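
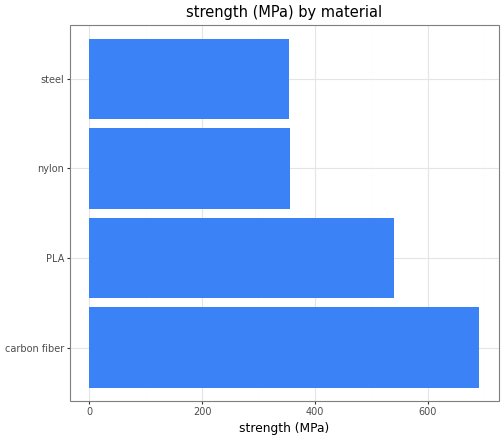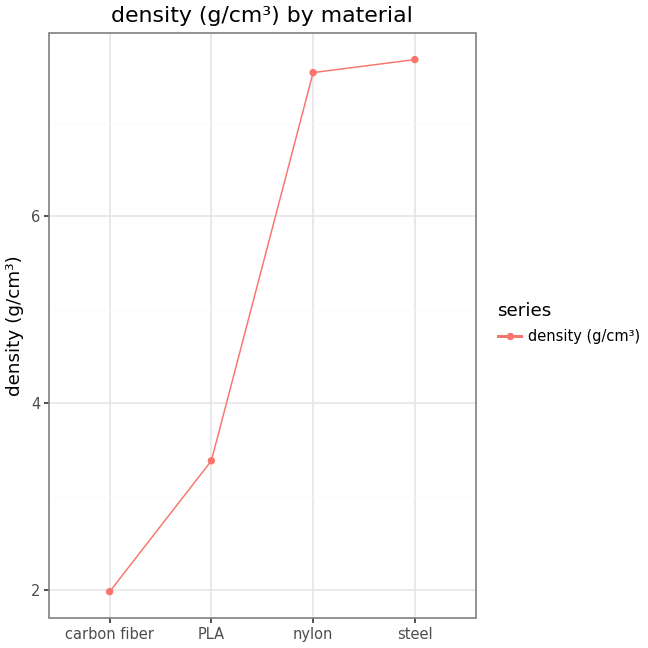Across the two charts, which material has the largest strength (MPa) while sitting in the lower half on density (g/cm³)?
carbon fiber

Chart 2 median density (g/cm³) ≈ 5; below-median materials: carbon fiber, PLA. Among those, carbon fiber has the highest strength (MPa) (≈ 700).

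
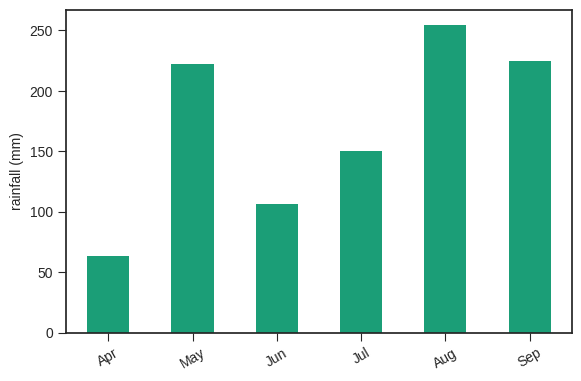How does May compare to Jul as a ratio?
May ≈ 225, Jul ≈ 150; 225/150 ≈ 1.5.

≈ 1.5×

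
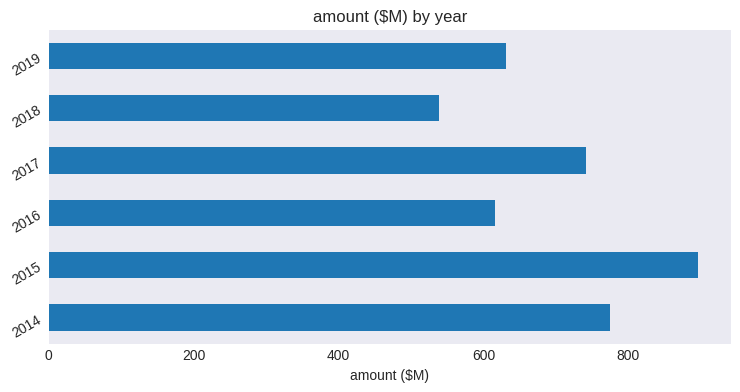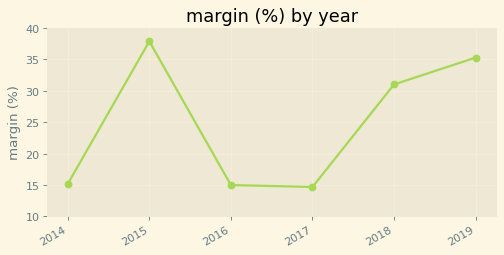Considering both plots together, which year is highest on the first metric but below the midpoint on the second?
Chart 2 median margin (%) ≈ 25; below-median years: 2014, 2016, 2017. Among those, 2014 has the highest amount ($M) (≈ 800).

2014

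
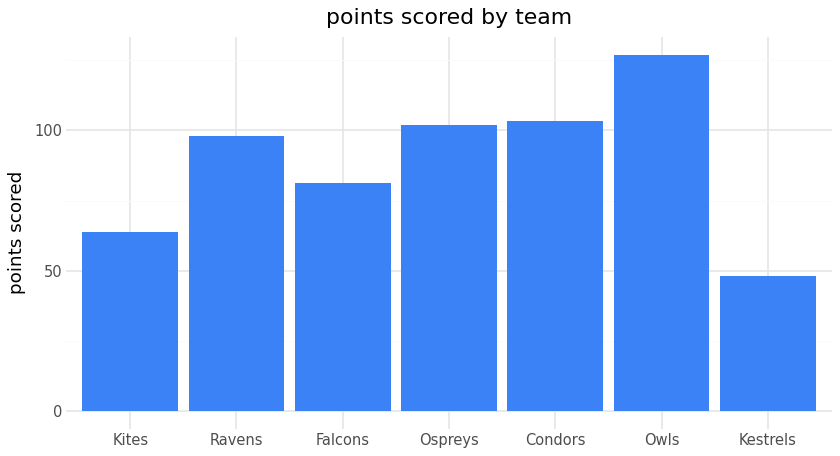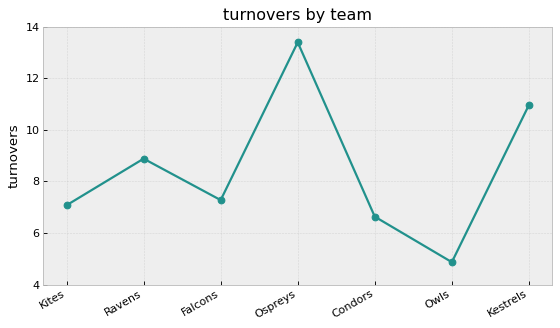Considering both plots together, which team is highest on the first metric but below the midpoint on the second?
Owls

Chart 2 median turnovers ≈ 8; below-median teams: Kites, Condors, Owls. Among those, Owls has the highest points scored (≈ 120).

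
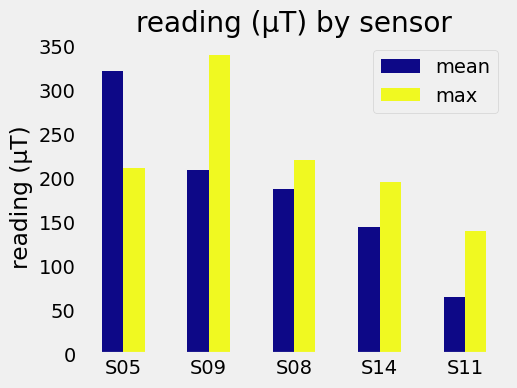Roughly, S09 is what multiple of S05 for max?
≈ 1.75×

S09 ≈ 350, S05 ≈ 200; 350/200 ≈ 1.75.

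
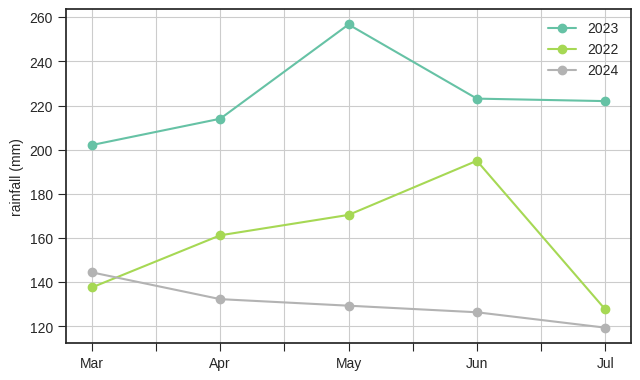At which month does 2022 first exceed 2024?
Apr

Mar: 2022 ≈ 140 vs 2024 ≈ 140 (not yet); Apr: 2022 ≈ 160 vs 2024 ≈ 140 (first crossover).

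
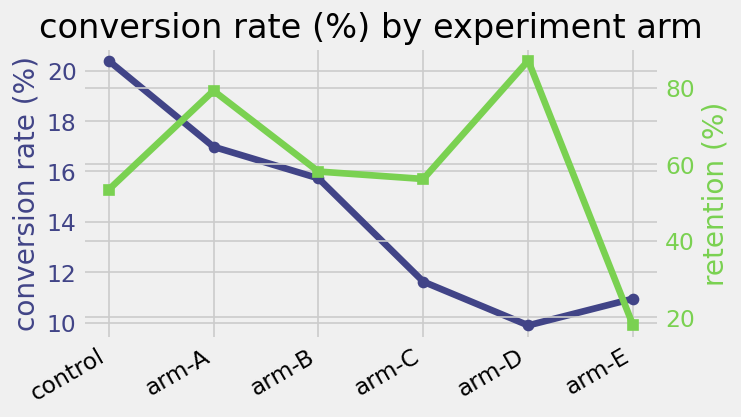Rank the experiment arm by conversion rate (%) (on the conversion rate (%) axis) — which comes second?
Top 3 (on the conversion rate (%) axis): control ≈ 20, arm-A ≈ 17, arm-B ≈ 16.

arm-A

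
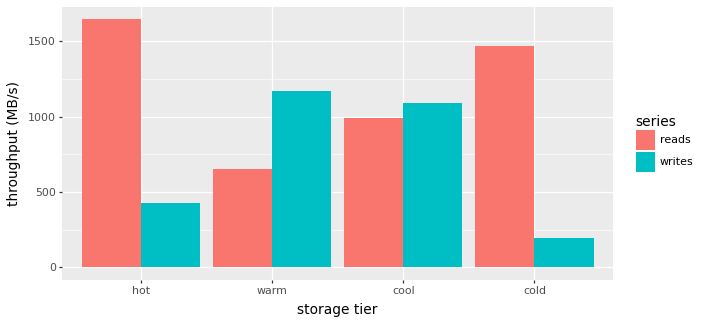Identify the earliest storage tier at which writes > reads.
warm

hot: writes ≈ 400 vs reads ≈ 1600 (not yet); warm: writes ≈ 1200 vs reads ≈ 600 (first crossover).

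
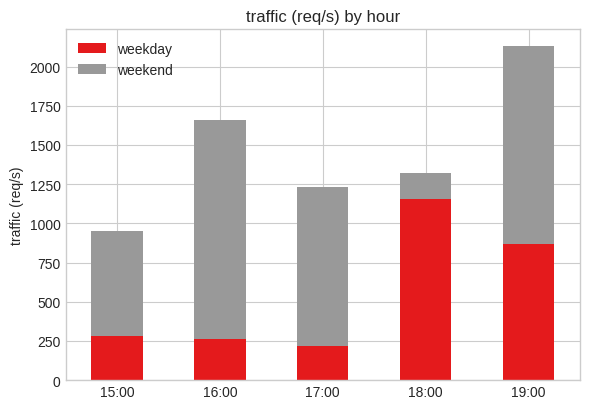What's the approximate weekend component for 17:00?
weekend top ≈ 1200, bottom ≈ 200; segment ≈ 1000.

≈ 1000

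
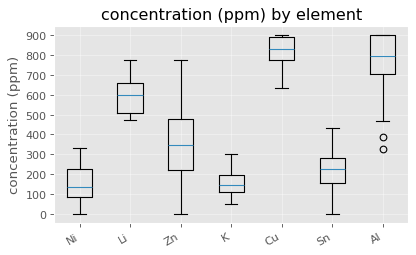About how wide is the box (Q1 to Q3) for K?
≈ 100

Q3 ≈ 200, Q1 ≈ 100; IQR ≈ 100.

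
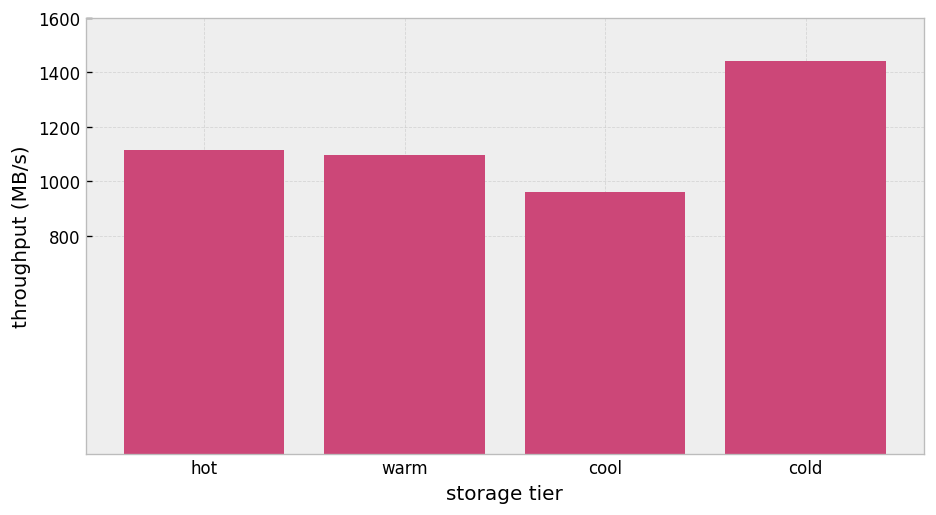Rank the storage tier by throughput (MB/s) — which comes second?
hot

Top 3: cold ≈ 1400, hot ≈ 1200, warm ≈ 1000.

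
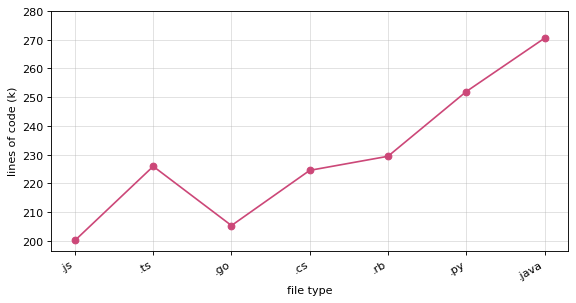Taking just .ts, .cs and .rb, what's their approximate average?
≈ 227

(230 + 220 + 230) / 3 ≈ 227.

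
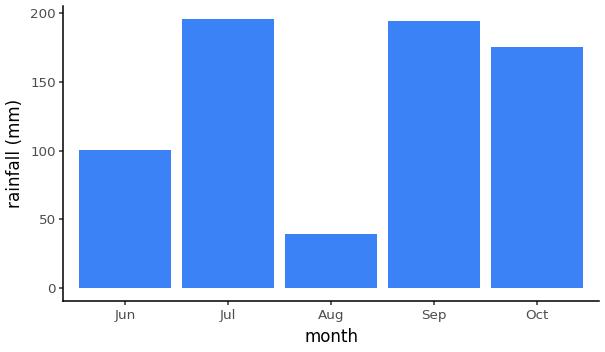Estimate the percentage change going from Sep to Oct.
≈ -10%

Sep ≈ 200, Oct ≈ 180; (180 − 200) / 200 ≈ -10%.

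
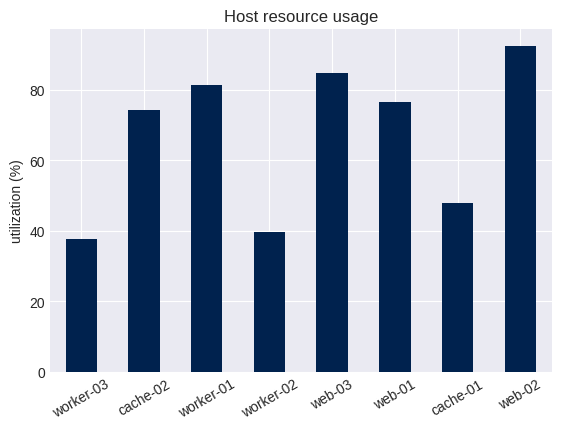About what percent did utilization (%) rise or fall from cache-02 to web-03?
≈ +14.3%

cache-02 ≈ 70, web-03 ≈ 80; (80 − 70) / 70 ≈ +14.3%.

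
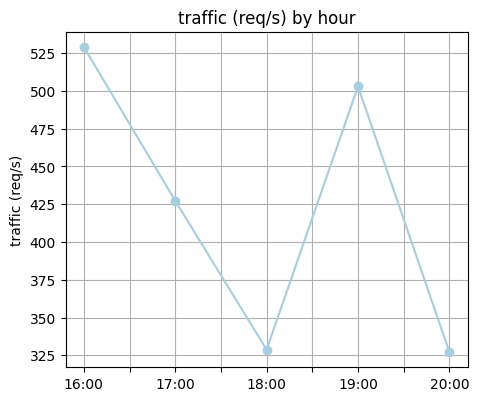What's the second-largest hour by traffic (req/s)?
Top 3: 16:00 ≈ 520, 19:00 ≈ 500, 17:00 ≈ 420.

19:00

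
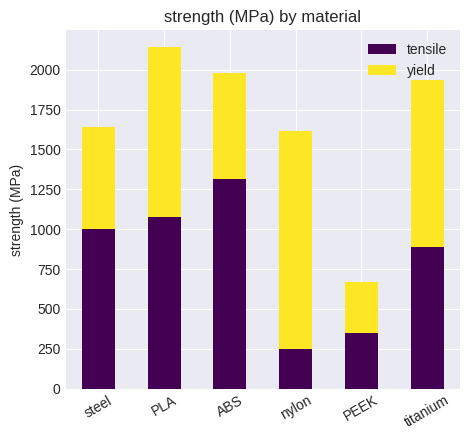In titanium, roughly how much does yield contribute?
≈ 1200

yield top ≈ 2000, bottom ≈ 800; segment ≈ 1200.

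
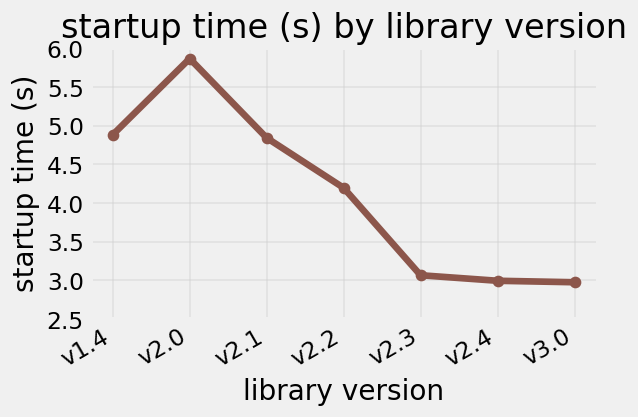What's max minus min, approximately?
≈ 3.0

Max v2.0 ≈ 6.0, min v3.0 ≈ 3.0; range ≈ 3.0.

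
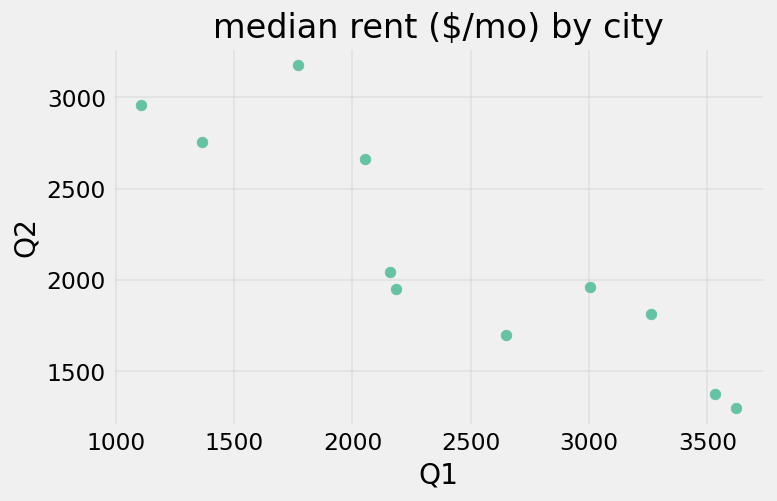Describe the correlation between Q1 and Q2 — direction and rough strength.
Points are negatively correlated; strong (|r| ≈ 0.9).

negative, strong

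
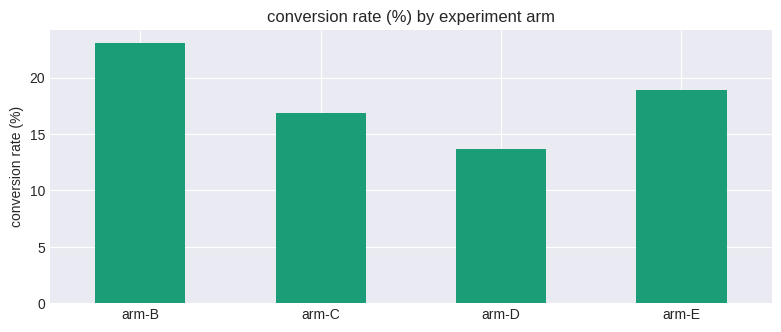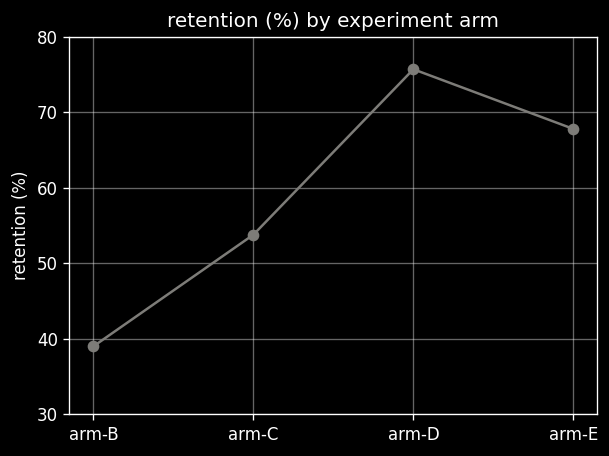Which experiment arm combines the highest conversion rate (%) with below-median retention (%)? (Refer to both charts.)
Chart 2 median retention (%) ≈ 60; below-median experiment arms: arm-B, arm-C. Among those, arm-B has the highest conversion rate (%) (≈ 25).

arm-B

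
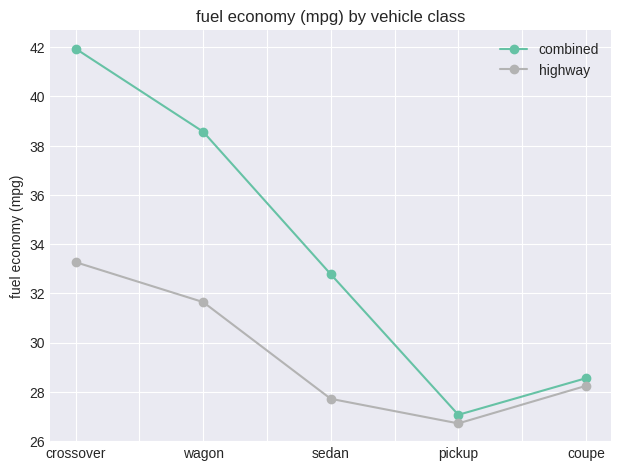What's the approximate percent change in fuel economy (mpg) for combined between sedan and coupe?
≈ -12.5%

sedan ≈ 32, coupe ≈ 28; (28 − 32) / 32 ≈ -12.5%.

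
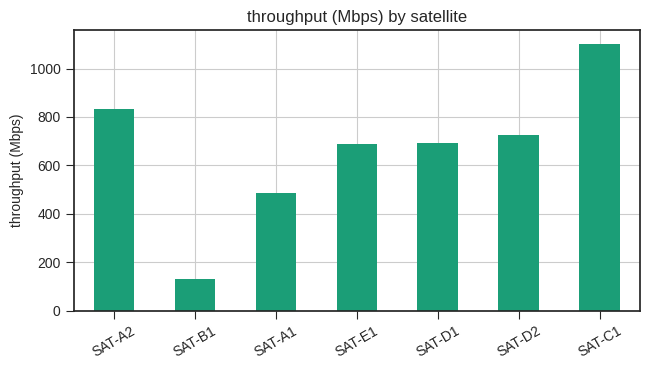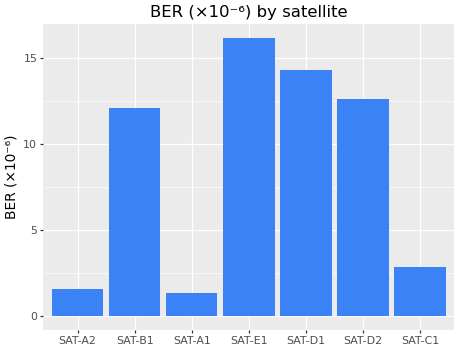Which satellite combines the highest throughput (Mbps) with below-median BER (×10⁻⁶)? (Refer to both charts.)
SAT-C1

Chart 2 median BER (×10⁻⁶) ≈ 12; below-median satellites: SAT-A2, SAT-A1, SAT-C1. Among those, SAT-C1 has the highest throughput (Mbps) (≈ 1200).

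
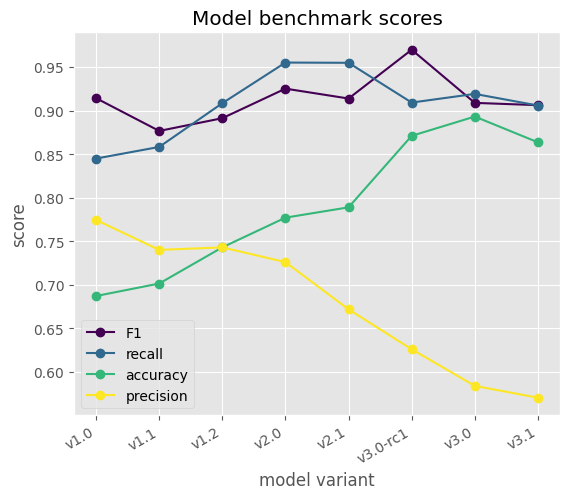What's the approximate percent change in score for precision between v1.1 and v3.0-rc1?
≈ -13.3%

v1.1 ≈ 0.75, v3.0-rc1 ≈ 0.65; (0.65 − 0.75) / 0.75 ≈ -13.3%.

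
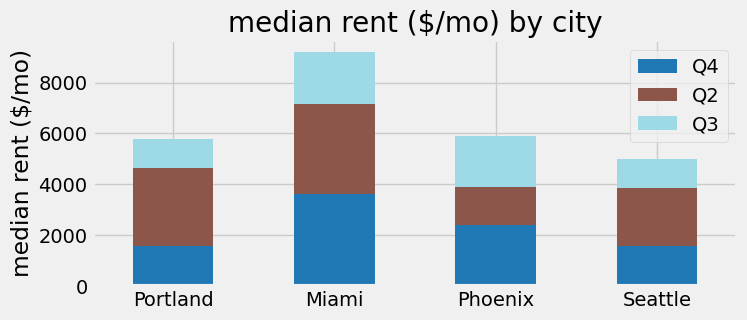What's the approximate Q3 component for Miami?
Q3 top ≈ 9000, bottom ≈ 7000; segment ≈ 2000.

≈ 2000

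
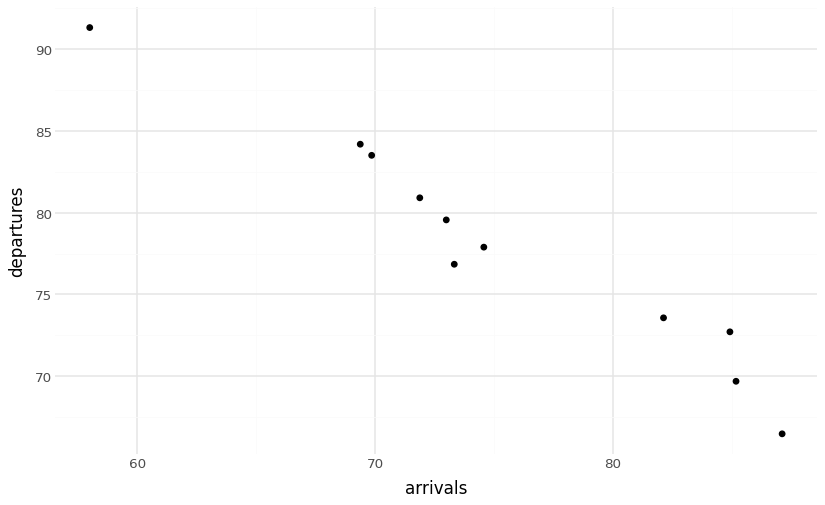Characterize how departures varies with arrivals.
Points are negatively correlated; strong (|r| ≈ 1.0).

negative, strong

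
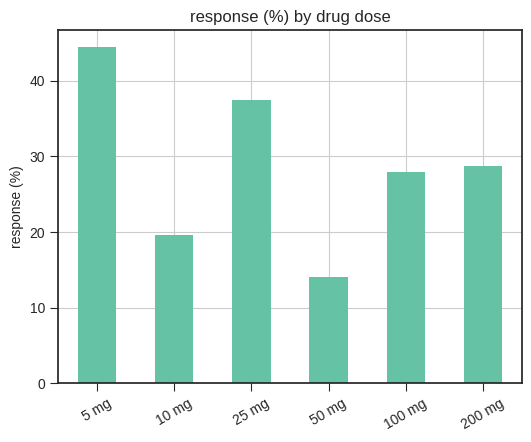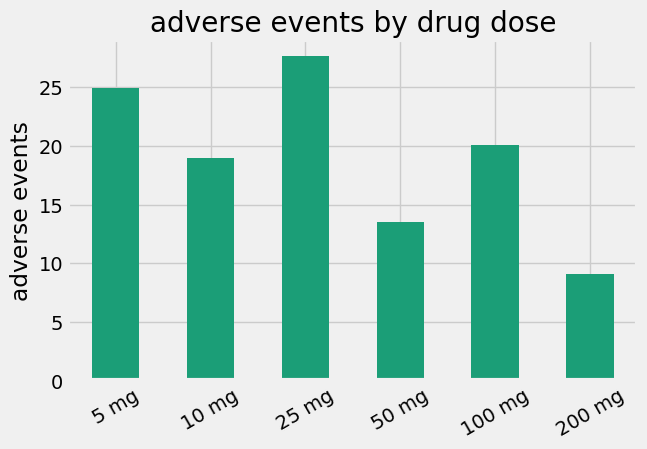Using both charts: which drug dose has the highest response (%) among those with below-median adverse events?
200 mg

Chart 2 median adverse events ≈ 20; below-median drug doses: 10 mg, 50 mg, 200 mg. Among those, 200 mg has the highest response (%) (≈ 30).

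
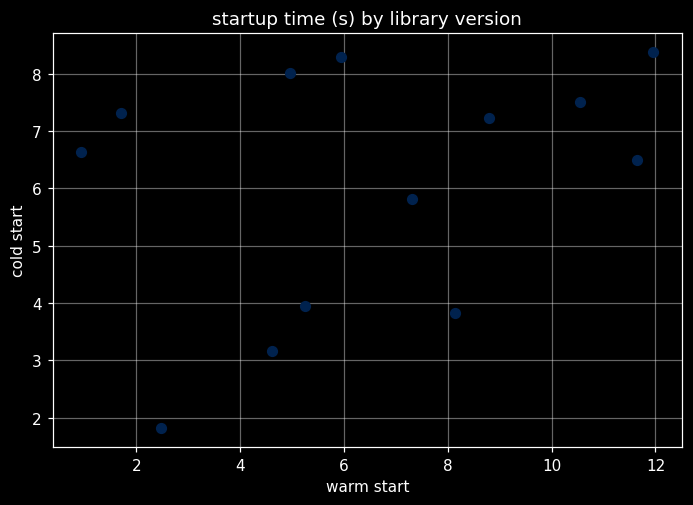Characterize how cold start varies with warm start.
Points are positively correlated; weak (|r| ≈ 0.3).

positive, weak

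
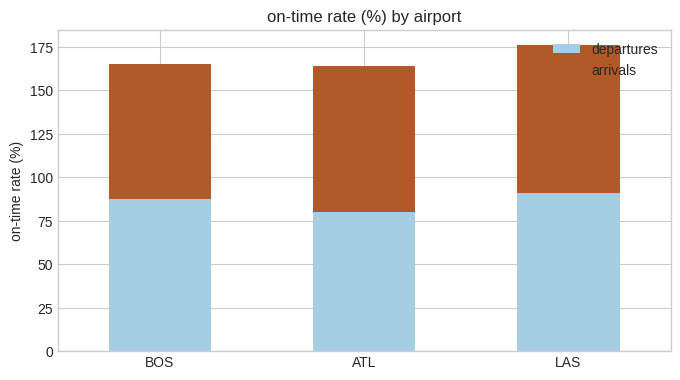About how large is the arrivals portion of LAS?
≈ 80

arrivals top ≈ 180, bottom ≈ 100; segment ≈ 80.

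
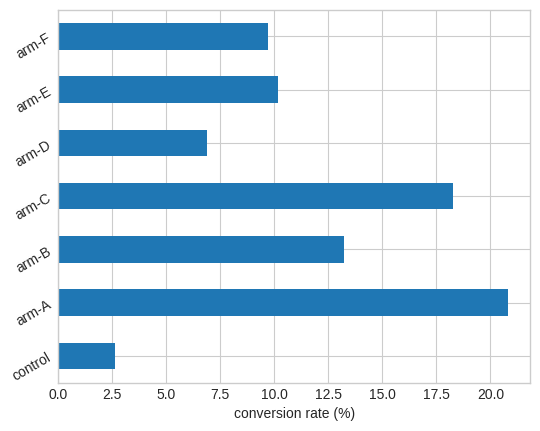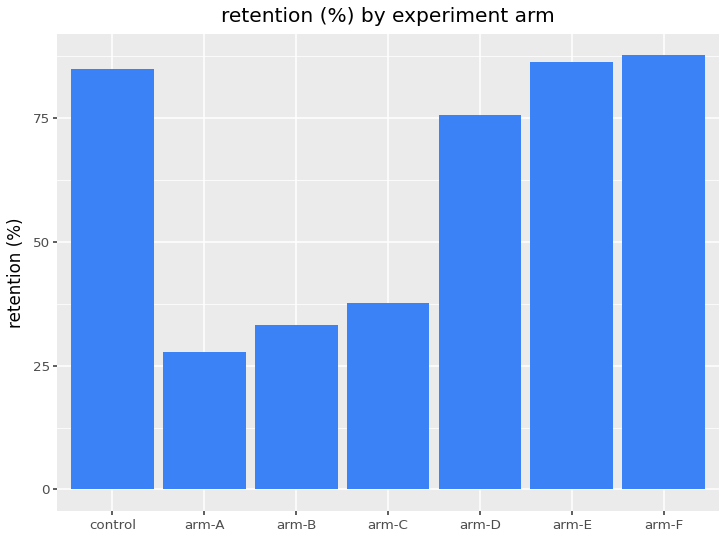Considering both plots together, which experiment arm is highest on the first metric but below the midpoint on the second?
Chart 2 median retention (%) ≈ 80; below-median experiment arms: arm-A, arm-B, arm-C. Among those, arm-A has the highest conversion rate (%) (≈ 20).

arm-A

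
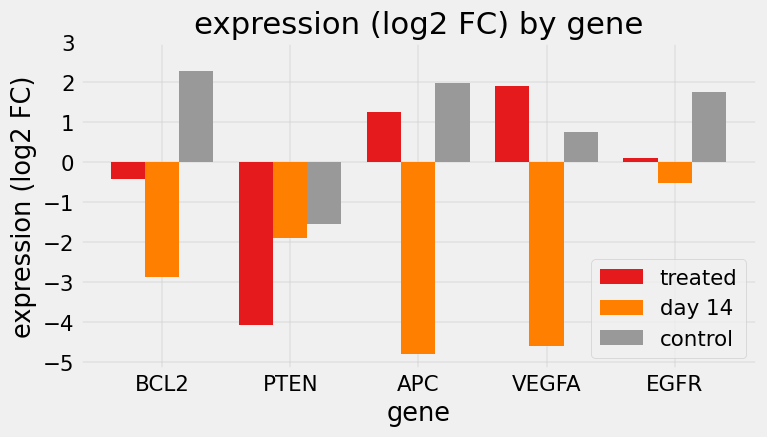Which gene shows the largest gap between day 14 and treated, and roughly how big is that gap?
VEGFA, ≈ 7 log2 FC

VEGFA: day 14 ≈ -5, treated ≈ 2 → gap ≈ 7. Next-largest (APC) is only ≈ 6.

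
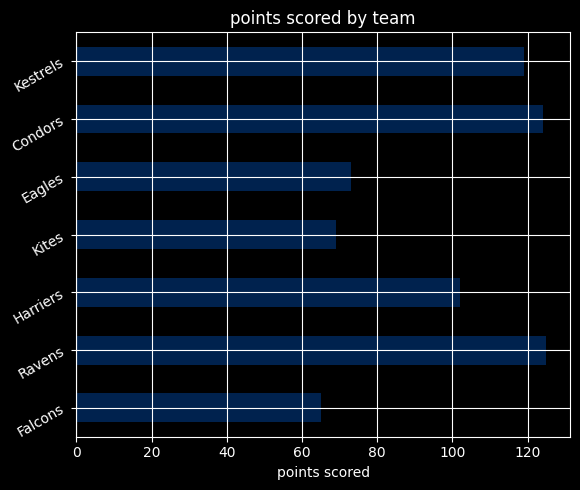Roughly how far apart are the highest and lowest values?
≈ 60

Max Ravens ≈ 120, min Falcons ≈ 60; range ≈ 60.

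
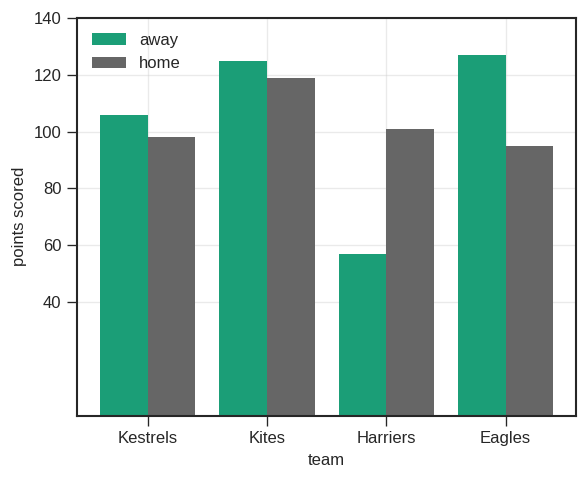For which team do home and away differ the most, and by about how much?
Harriers: home ≈ 100, away ≈ 60 → gap ≈ 40. Next-largest (Eagles) is only ≈ 20.

Harriers, ≈ 40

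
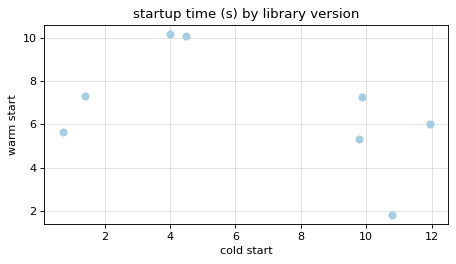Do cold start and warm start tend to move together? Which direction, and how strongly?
negative, moderate

Points are negatively correlated; moderate (|r| ≈ 0.5).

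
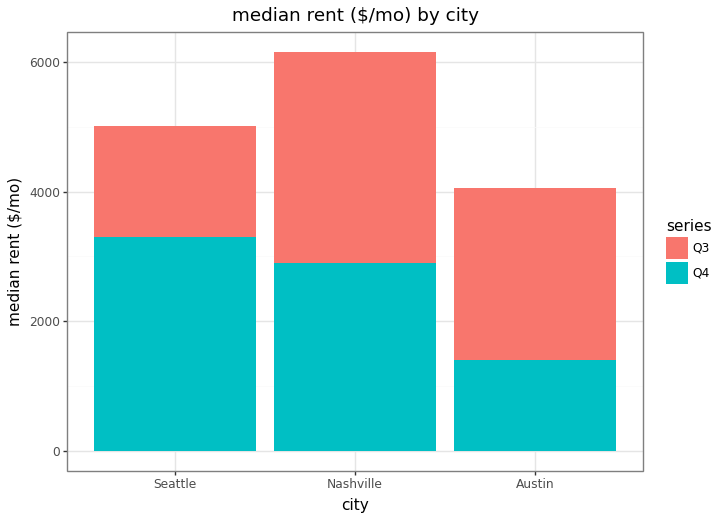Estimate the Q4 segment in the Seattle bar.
Q4 top ≈ 3000, bottom ≈ 0; segment ≈ 3000.

≈ 3000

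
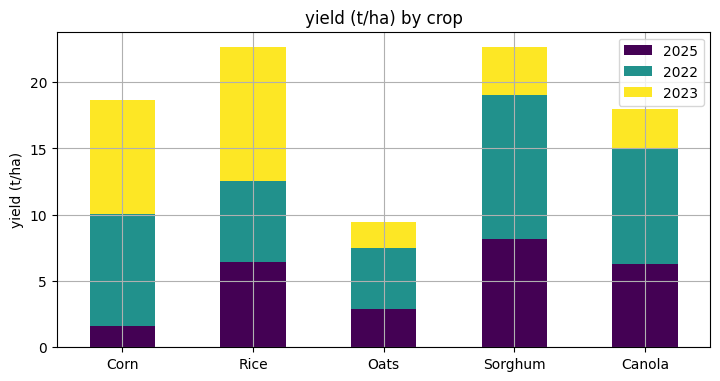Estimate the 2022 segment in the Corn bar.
2022 top ≈ 10, bottom ≈ 2; segment ≈ 8.

≈ 8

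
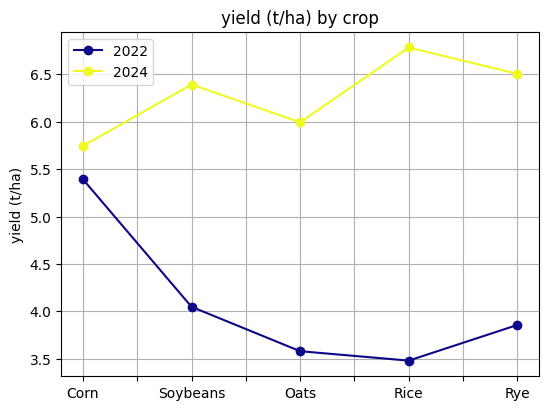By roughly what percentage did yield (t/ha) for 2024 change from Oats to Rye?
Oats ≈ 6.0, Rye ≈ 6.5; (6.5 − 6.0) / 6.0 ≈ +8.3%.

≈ +8.3%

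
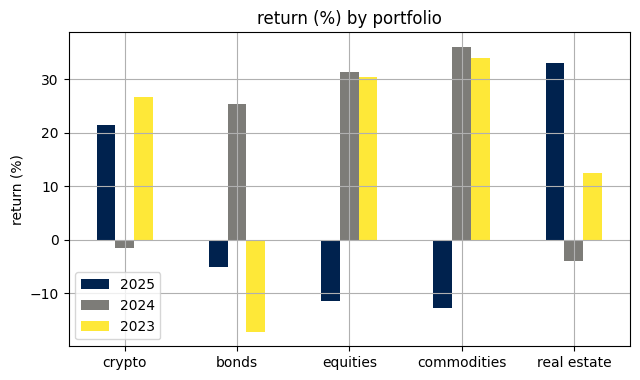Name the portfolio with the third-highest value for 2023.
crypto

Top 4 for 2023: commodities ≈ 35, equities ≈ 30, crypto ≈ 25, real estate ≈ 10.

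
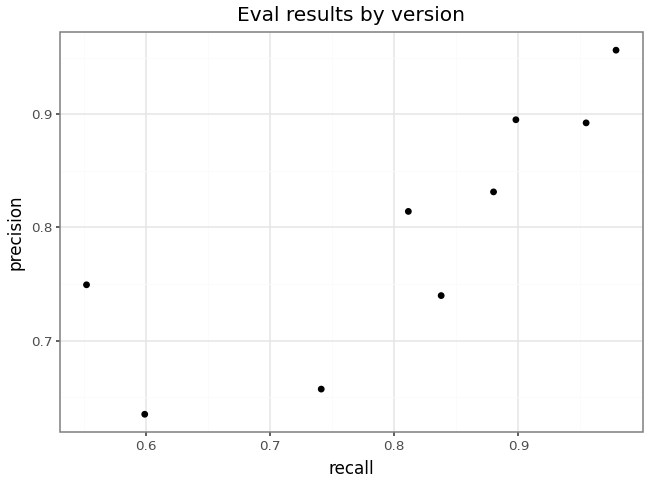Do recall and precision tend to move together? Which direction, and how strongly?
positive, strong

Points are positively correlated; strong (|r| ≈ 0.8).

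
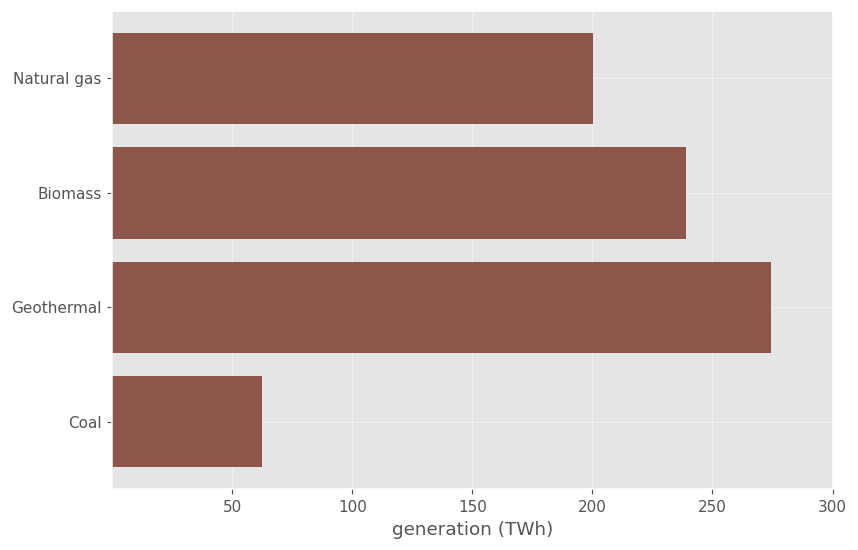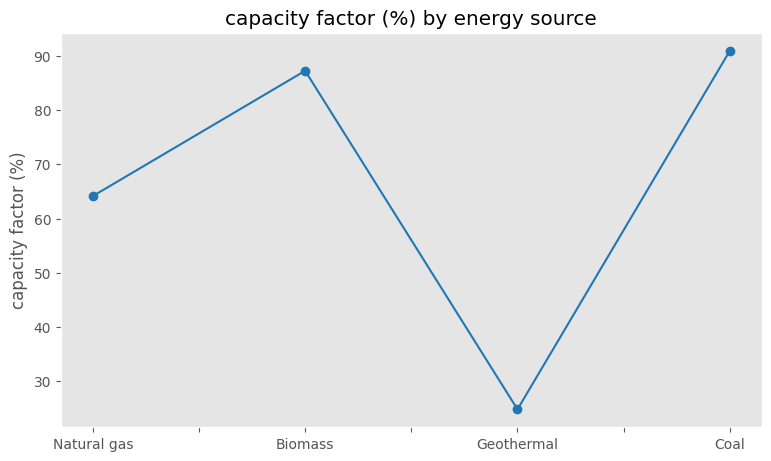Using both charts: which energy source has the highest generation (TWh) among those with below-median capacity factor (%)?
Chart 2 median capacity factor (%) ≈ 80; below-median energy sources: Natural gas, Geothermal. Among those, Geothermal has the highest generation (TWh) (≈ 250).

Geothermal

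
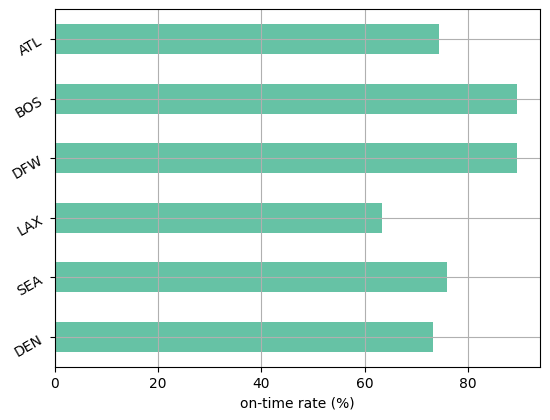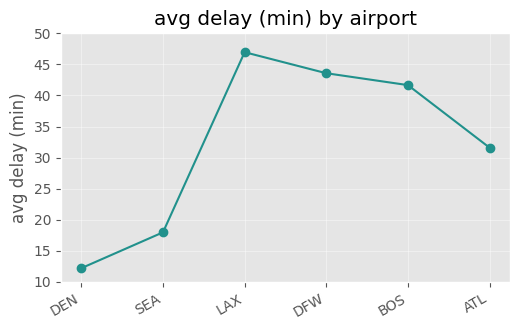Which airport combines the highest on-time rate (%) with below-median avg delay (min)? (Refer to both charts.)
Chart 2 median avg delay (min) ≈ 35; below-median airports: DEN, SEA, ATL. Among those, SEA has the highest on-time rate (%) (≈ 80).

SEA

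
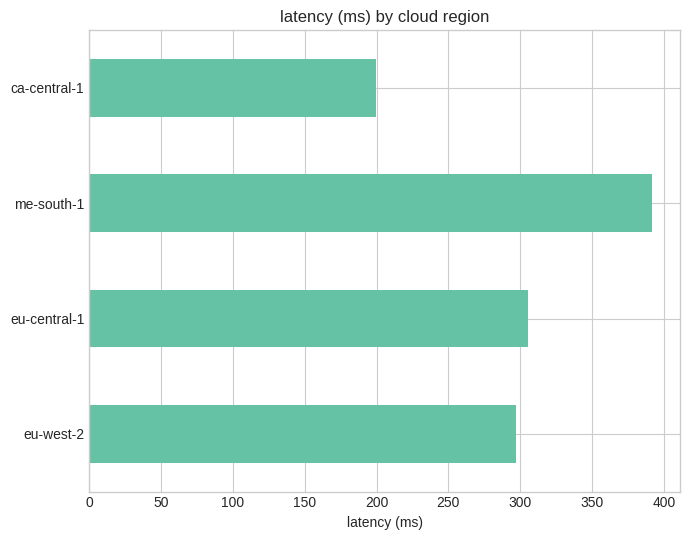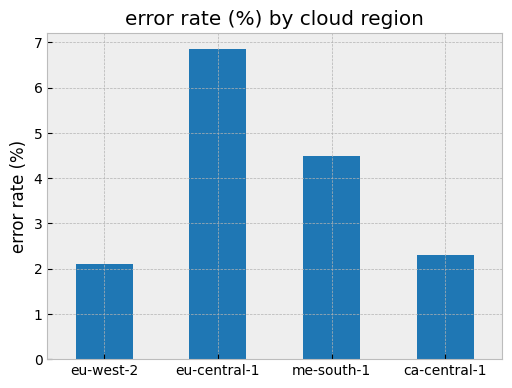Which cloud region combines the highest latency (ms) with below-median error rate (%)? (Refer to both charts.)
Chart 2 median error rate (%) ≈ 3; below-median cloud regions: eu-west-2, ca-central-1. Among those, eu-west-2 has the highest latency (ms) (≈ 300).

eu-west-2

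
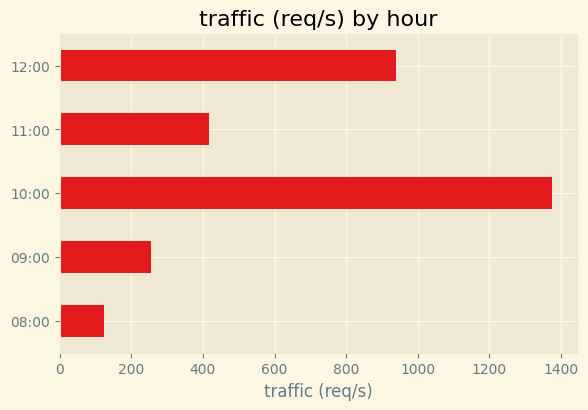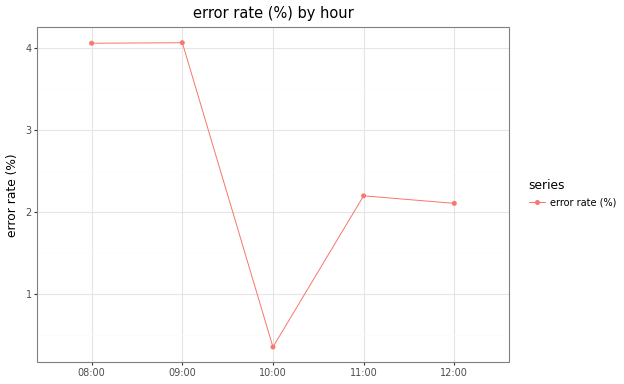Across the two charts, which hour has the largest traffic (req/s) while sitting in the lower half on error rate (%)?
10:00

Chart 2 median error rate (%) ≈ 2; below-median hours: 10:00, 12:00. Among those, 10:00 has the highest traffic (req/s) (≈ 1400).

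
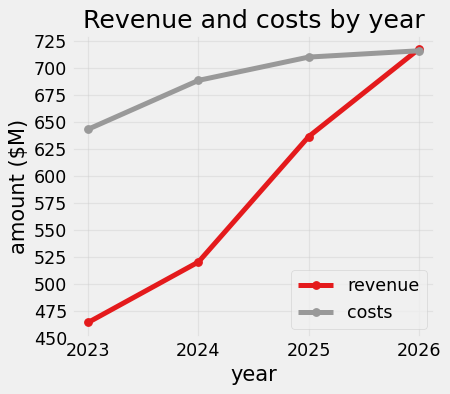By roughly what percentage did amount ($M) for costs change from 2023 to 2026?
2023 ≈ 650, 2026 ≈ 725; (725 − 650) / 650 ≈ +11.5%.

≈ +11.5%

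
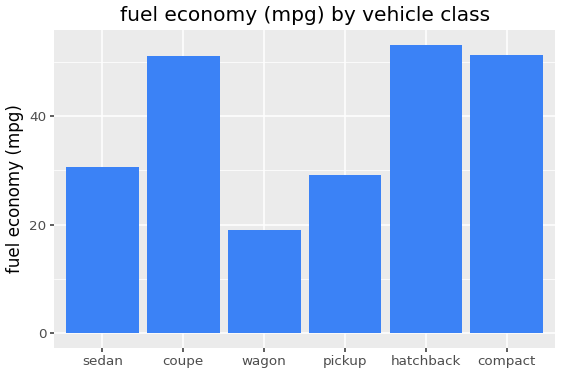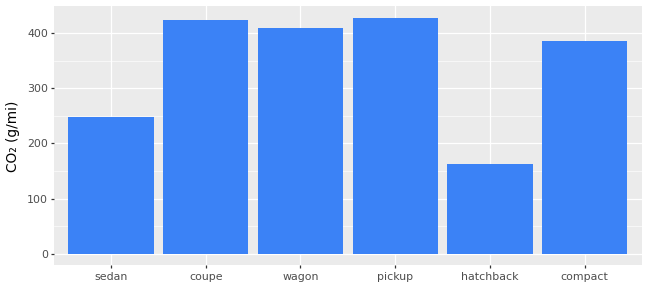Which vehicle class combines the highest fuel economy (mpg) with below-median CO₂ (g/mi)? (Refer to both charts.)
hatchback

Chart 2 median CO₂ (g/mi) ≈ 400; below-median vehicle classes: sedan, hatchback, compact. Among those, hatchback has the highest fuel economy (mpg) (≈ 55).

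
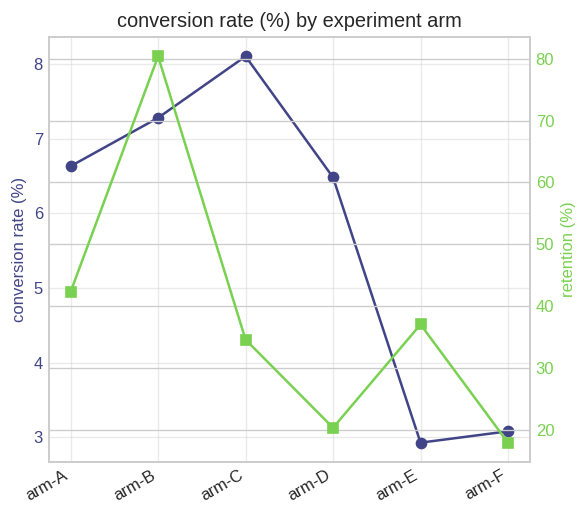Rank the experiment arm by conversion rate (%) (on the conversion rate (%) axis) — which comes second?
Top 3 (on the conversion rate (%) axis): arm-C ≈ 8.0, arm-B ≈ 7.5, arm-A ≈ 6.5.

arm-B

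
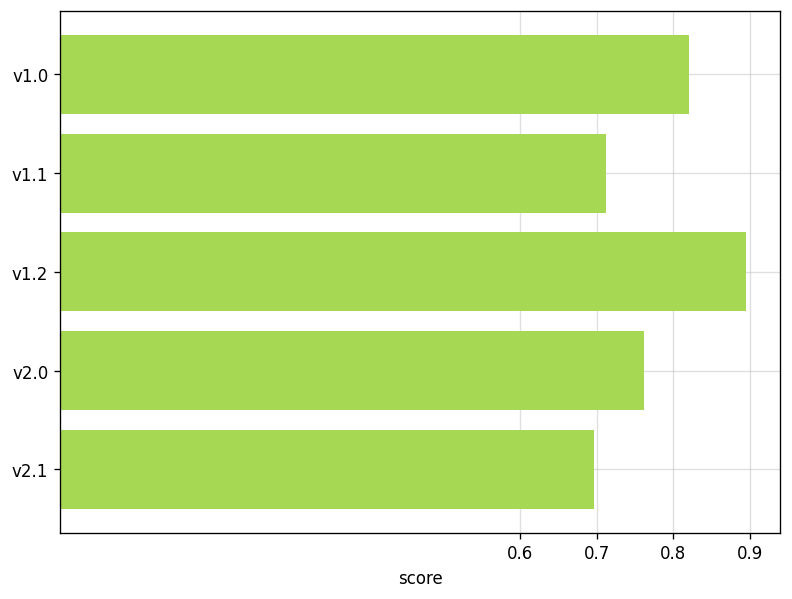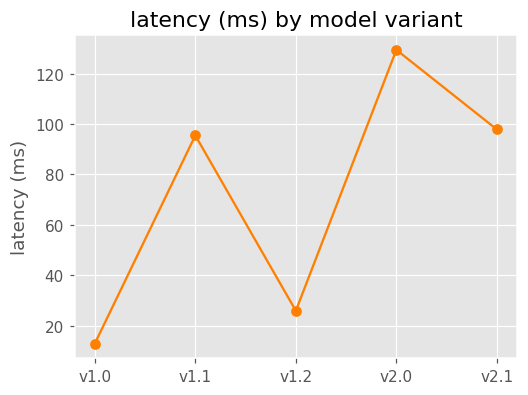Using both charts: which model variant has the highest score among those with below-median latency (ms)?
v1.2

Chart 2 median latency (ms) ≈ 100; below-median model variants: v1.0, v1.2. Among those, v1.2 has the highest score (≈ 0.9).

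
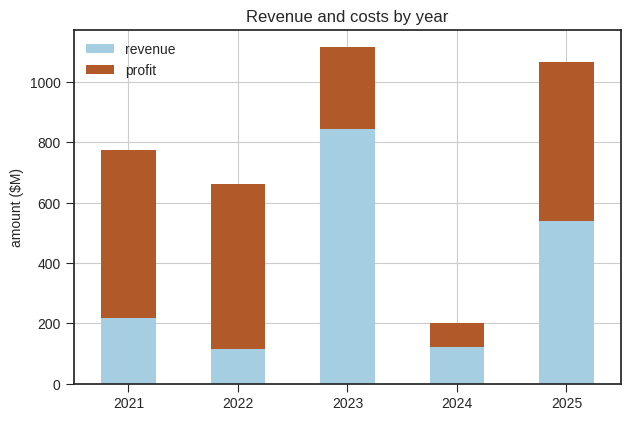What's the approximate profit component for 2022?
profit top ≈ 700, bottom ≈ 100; segment ≈ 600.

≈ 600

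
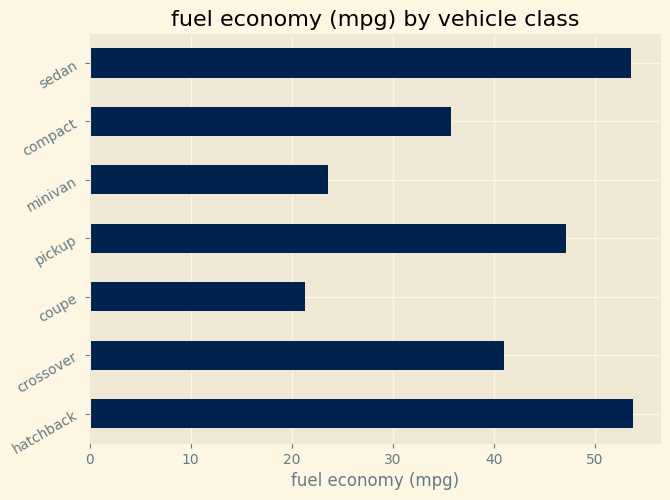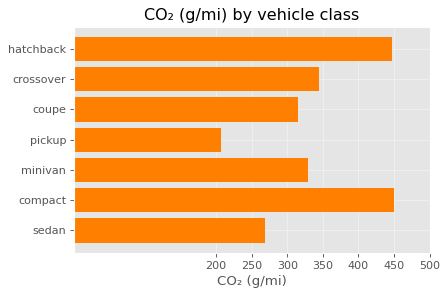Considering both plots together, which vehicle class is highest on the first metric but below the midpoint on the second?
Chart 2 median CO₂ (g/mi) ≈ 350; below-median vehicle classes: coupe, pickup, sedan. Among those, sedan has the highest fuel economy (mpg) (≈ 55).

sedan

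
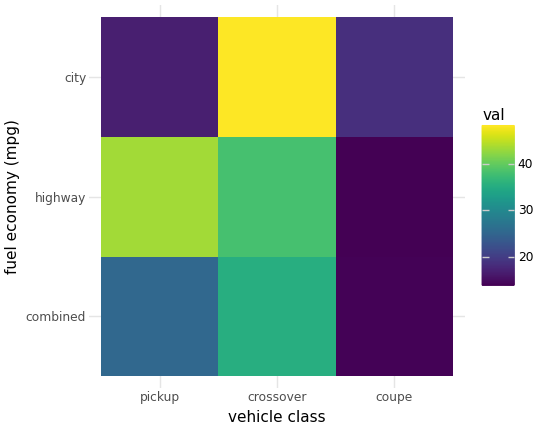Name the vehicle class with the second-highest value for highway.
Top 3 for highway: pickup ≈ 45, crossover ≈ 40, coupe ≈ 15.

crossover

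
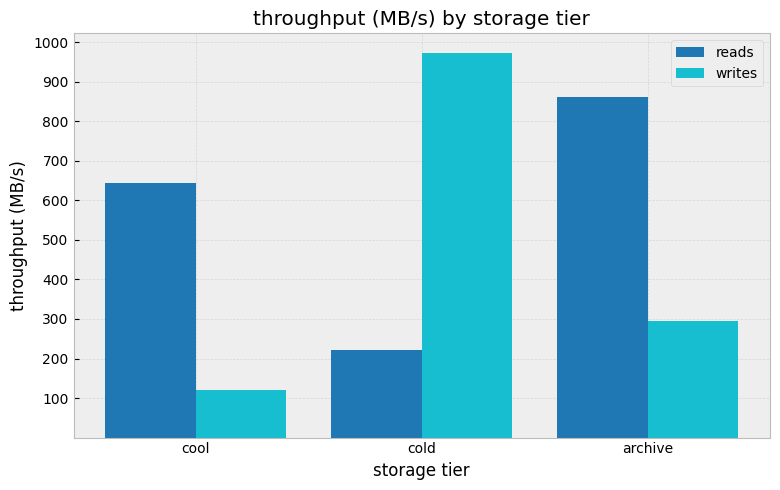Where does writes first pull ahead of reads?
cold

cool: writes ≈ 100 vs reads ≈ 600 (not yet); cold: writes ≈ 1000 vs reads ≈ 200 (first crossover).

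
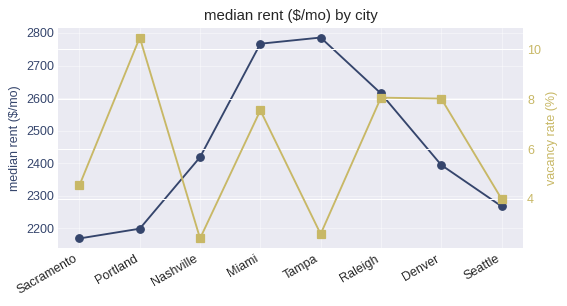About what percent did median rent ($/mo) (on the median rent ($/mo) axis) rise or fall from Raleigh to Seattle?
≈ -11.5%

Raleigh ≈ 2600, Seattle ≈ 2300; (2300 − 2600) / 2600 ≈ -11.5%.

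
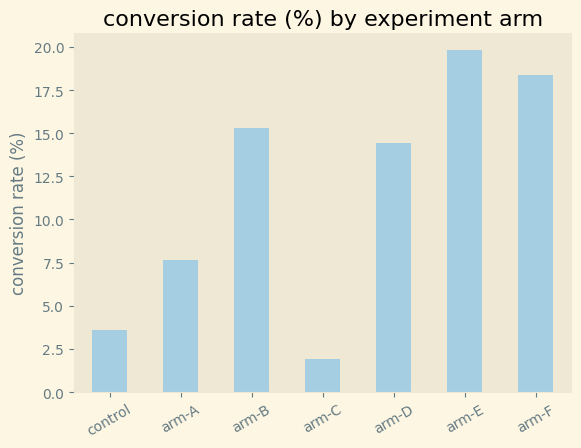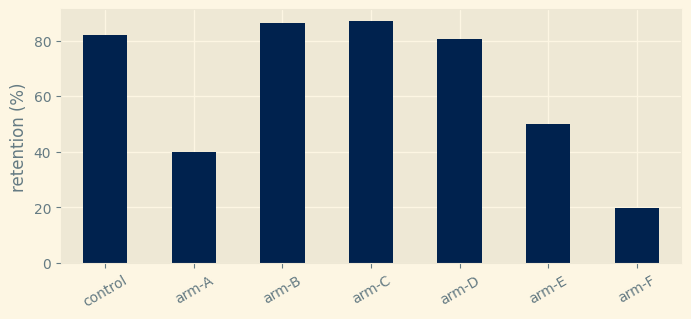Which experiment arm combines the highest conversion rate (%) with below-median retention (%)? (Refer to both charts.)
arm-E

Chart 2 median retention (%) ≈ 80; below-median experiment arms: arm-A, arm-E, arm-F. Among those, arm-E has the highest conversion rate (%) (≈ 20).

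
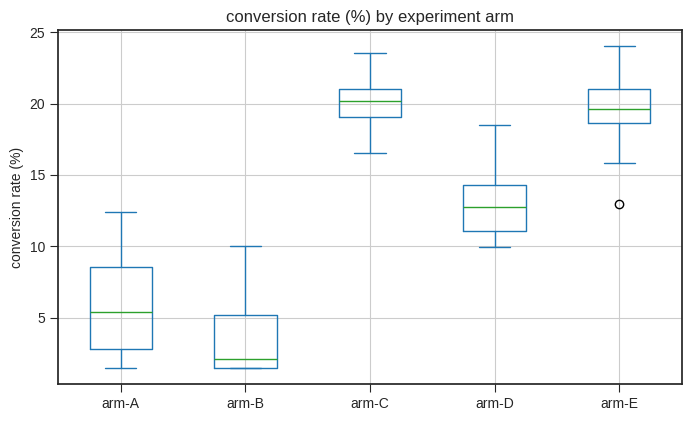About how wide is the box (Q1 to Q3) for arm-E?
≈ 2

Q3 ≈ 20, Q1 ≈ 18; IQR ≈ 2.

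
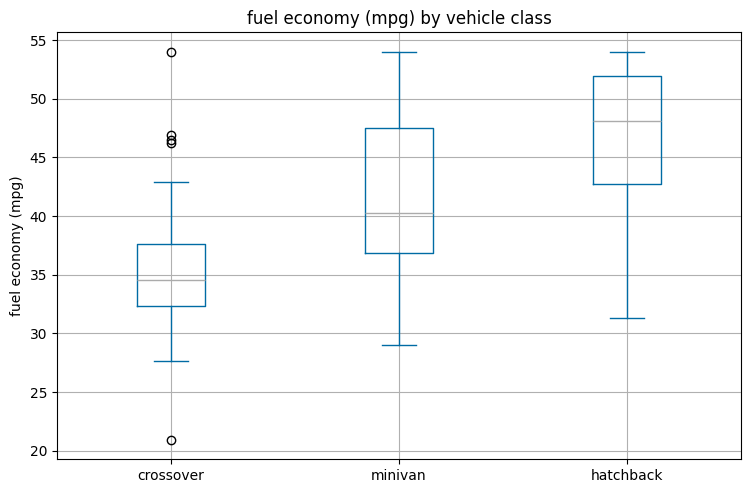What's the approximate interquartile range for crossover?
Q3 ≈ 38, Q1 ≈ 32; IQR ≈ 6.

≈ 6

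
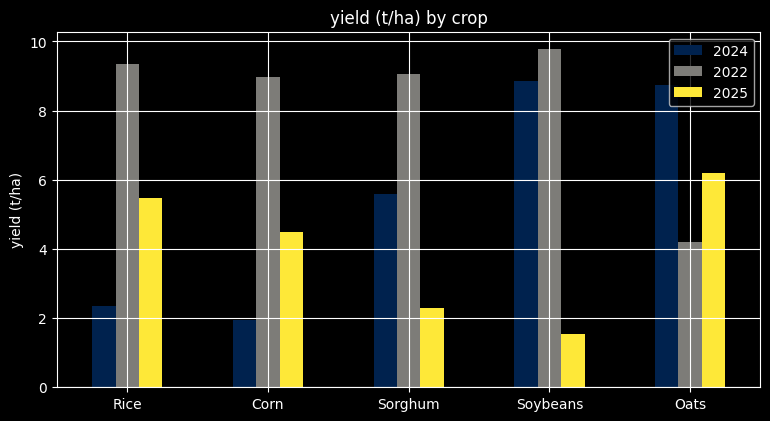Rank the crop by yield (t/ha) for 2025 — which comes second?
Rice

Top 3 for 2025: Oats ≈ 6, Rice ≈ 5, Corn ≈ 4.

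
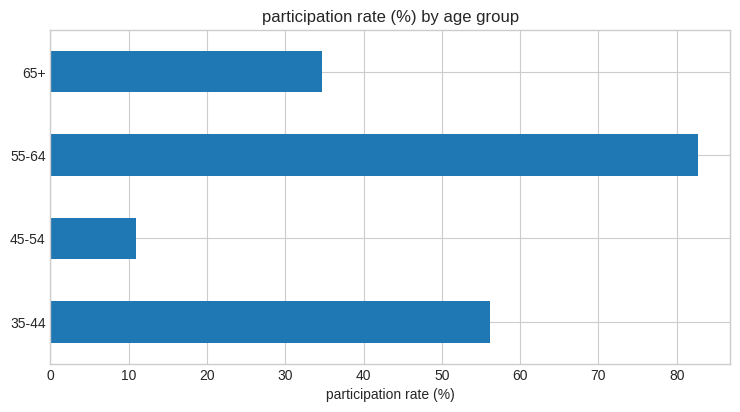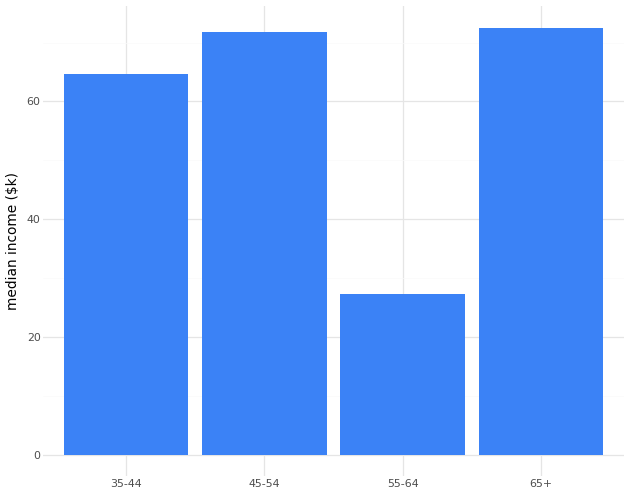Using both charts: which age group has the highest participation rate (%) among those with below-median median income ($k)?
Chart 2 median median income ($k) ≈ 70; below-median age groups: 35-44, 55-64. Among those, 55-64 has the highest participation rate (%) (≈ 80).

55-64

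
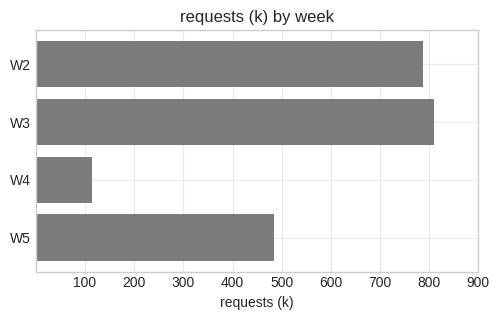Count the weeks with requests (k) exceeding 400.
Above 400: W2, W3, W5.

3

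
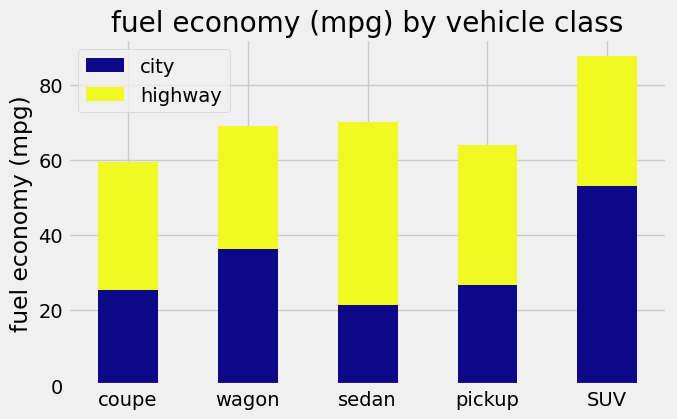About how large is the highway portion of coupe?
≈ 30

highway top ≈ 60, bottom ≈ 30; segment ≈ 30.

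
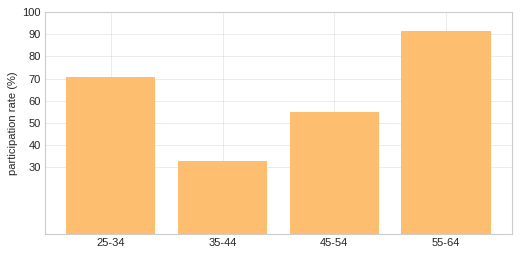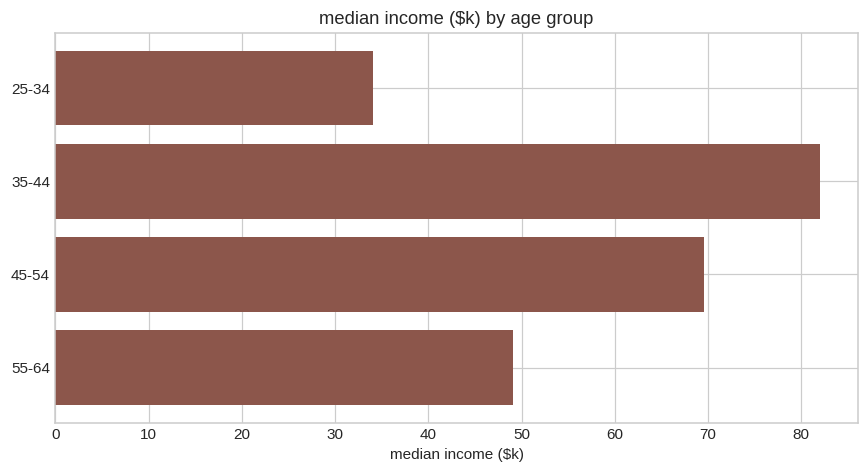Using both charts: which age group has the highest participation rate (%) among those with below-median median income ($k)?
Chart 2 median median income ($k) ≈ 60; below-median age groups: 25-34, 55-64. Among those, 55-64 has the highest participation rate (%) (≈ 90).

55-64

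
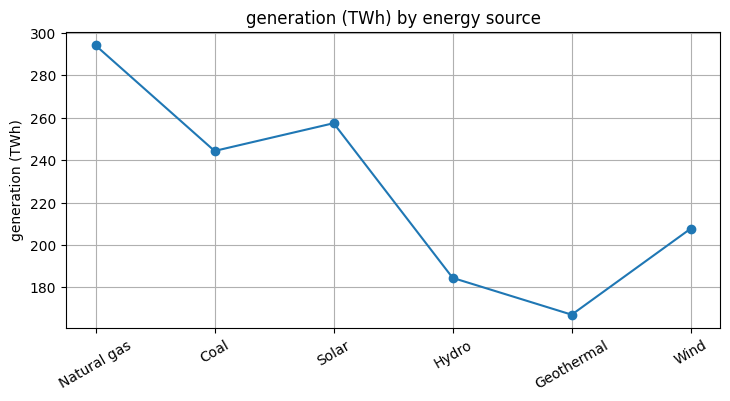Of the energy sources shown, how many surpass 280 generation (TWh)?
Above 280: Natural gas.

1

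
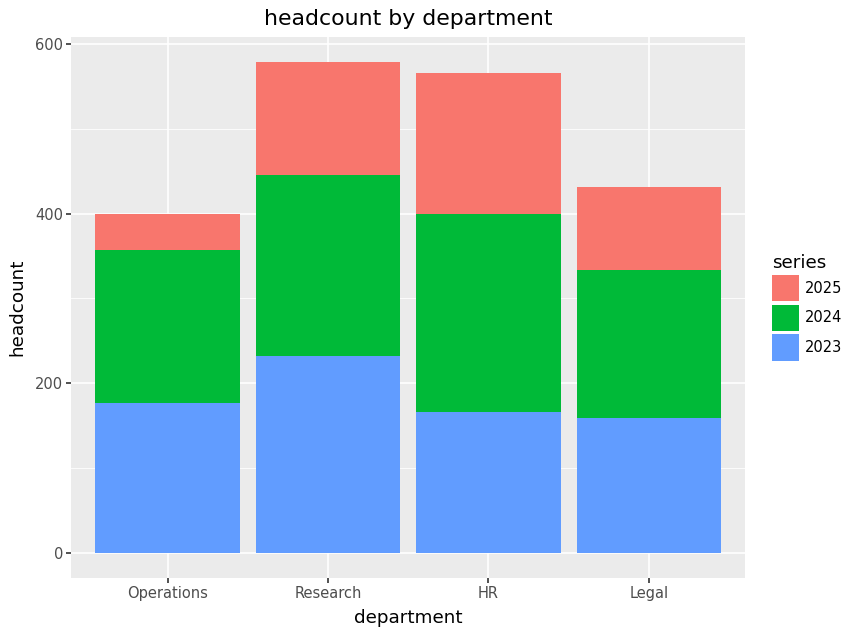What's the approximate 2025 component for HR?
≈ 150

2025 top ≈ 550, bottom ≈ 400; segment ≈ 150.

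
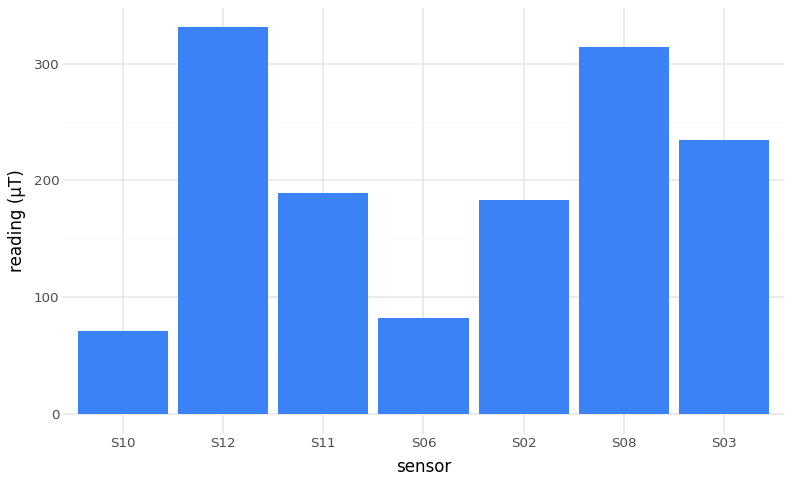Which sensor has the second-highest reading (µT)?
S08

Top 3: S12 ≈ 350, S08 ≈ 300, S03 ≈ 250.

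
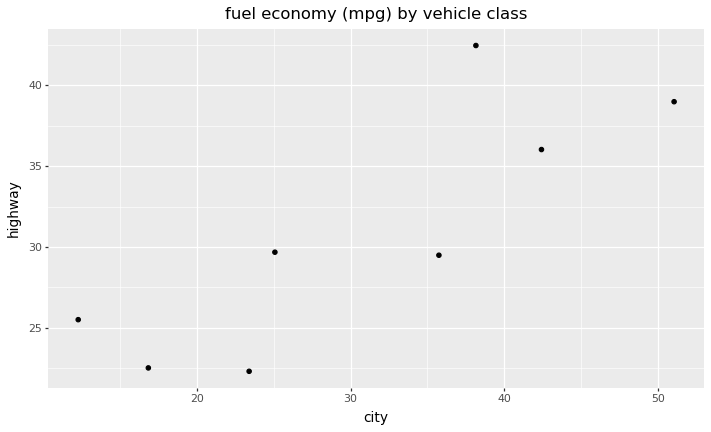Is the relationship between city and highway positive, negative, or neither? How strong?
positive, strong

Points are positively correlated; strong (|r| ≈ 0.8).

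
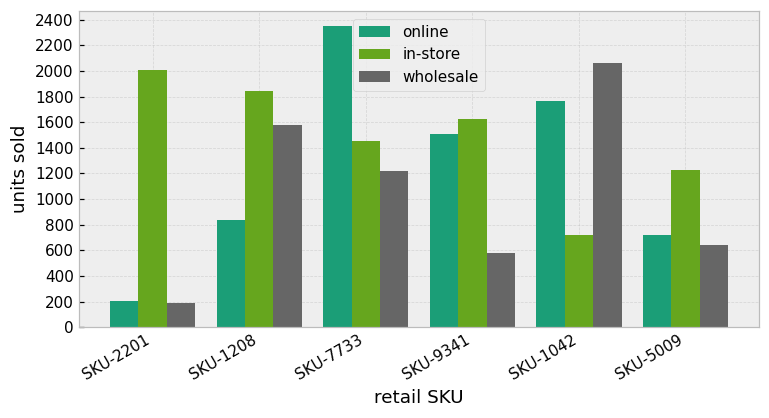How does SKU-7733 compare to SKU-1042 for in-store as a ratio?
≈ 1.75×

SKU-7733 ≈ 1400, SKU-1042 ≈ 800; 1400/800 ≈ 1.75.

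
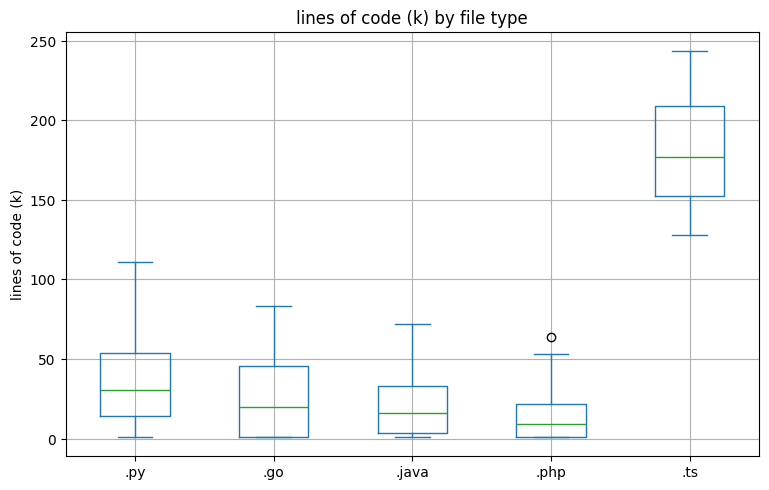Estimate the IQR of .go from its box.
Q3 ≈ 40, Q1 ≈ 0; IQR ≈ 40.

≈ 40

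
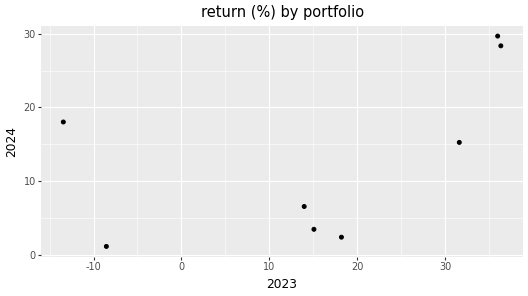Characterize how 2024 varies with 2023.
Points are positively correlated; moderate (|r| ≈ 0.5).

positive, moderate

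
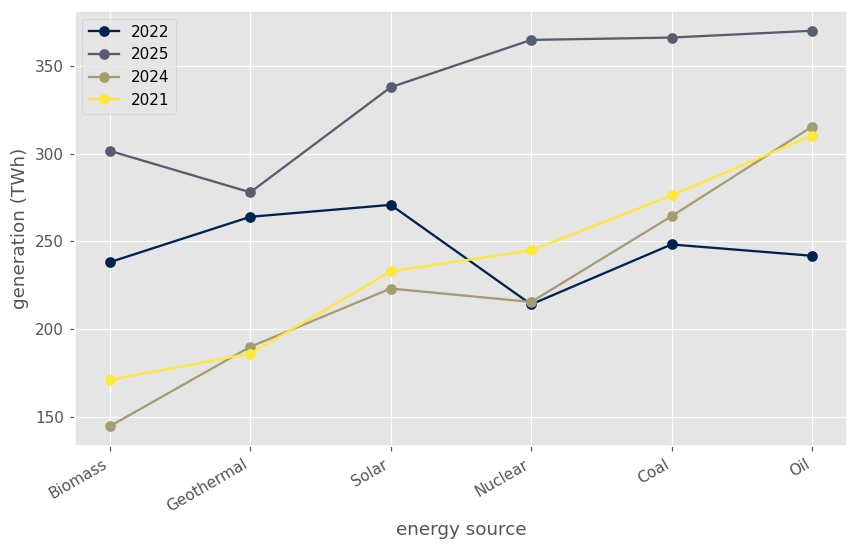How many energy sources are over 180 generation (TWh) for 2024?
Above 180: Geothermal, Solar, Nuclear, Coal, Oil.

5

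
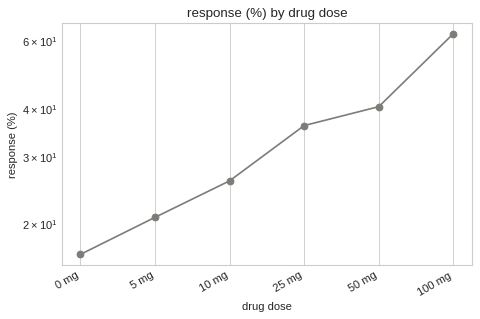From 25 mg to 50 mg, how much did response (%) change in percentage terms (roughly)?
25 mg ≈ 35, 50 mg ≈ 40; (40 − 35) / 35 ≈ +14.3%.

≈ +14.3%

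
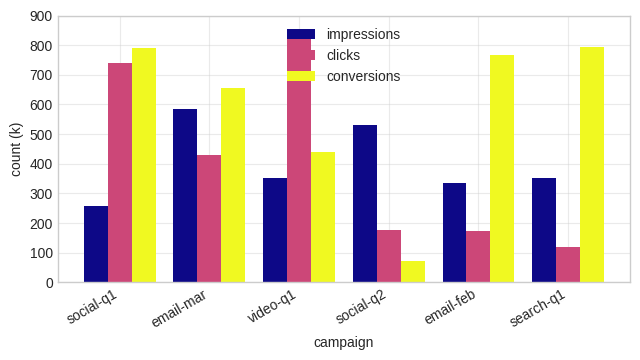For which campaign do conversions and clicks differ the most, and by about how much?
search-q1: conversions ≈ 800, clicks ≈ 100 → gap ≈ 700. Next-largest (email-feb) is only ≈ 600.

search-q1, ≈ 700 k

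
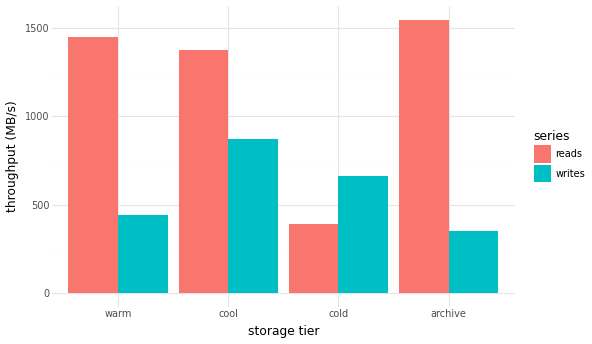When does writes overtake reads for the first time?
cool: writes ≈ 800 vs reads ≈ 1400 (not yet); cold: writes ≈ 600 vs reads ≈ 400 (first crossover).

cold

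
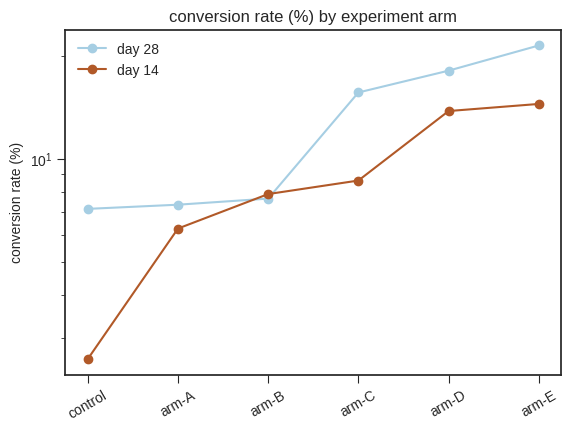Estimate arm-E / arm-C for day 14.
≈ 1.75×

arm-E ≈ 14, arm-C ≈ 8; 14/8 ≈ 1.75.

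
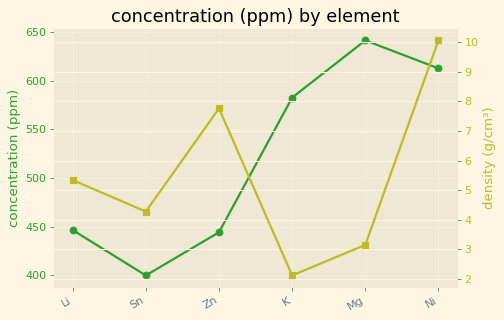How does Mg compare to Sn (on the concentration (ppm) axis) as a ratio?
Mg ≈ 650, Sn ≈ 400; 650/400 ≈ 1.62.

≈ 1.62×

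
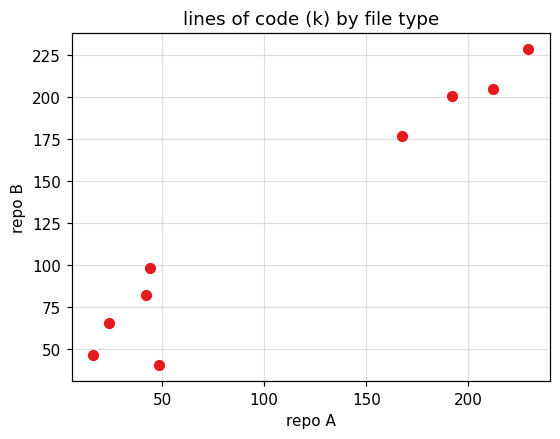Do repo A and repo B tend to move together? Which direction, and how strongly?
Points are positively correlated; strong (|r| ≈ 1.0).

positive, strong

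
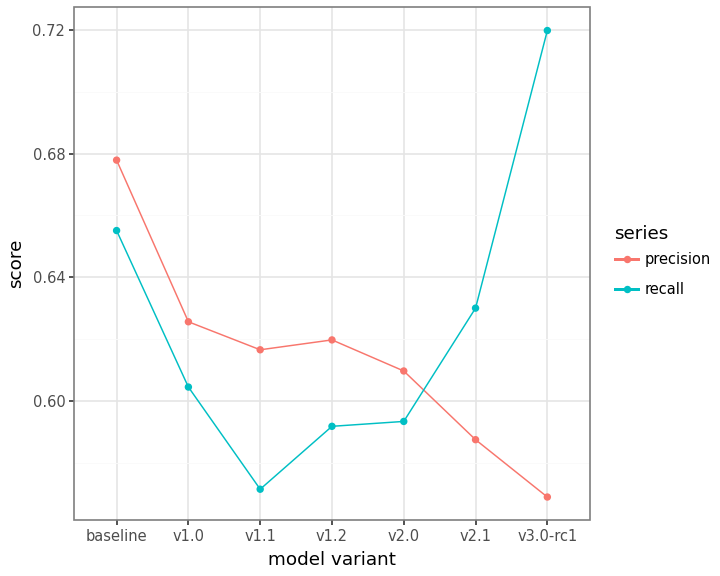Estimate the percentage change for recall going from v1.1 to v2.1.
v1.1 ≈ 0.58, v2.1 ≈ 0.64; (0.64 − 0.58) / 0.58 ≈ +10.3%.

≈ +10.3%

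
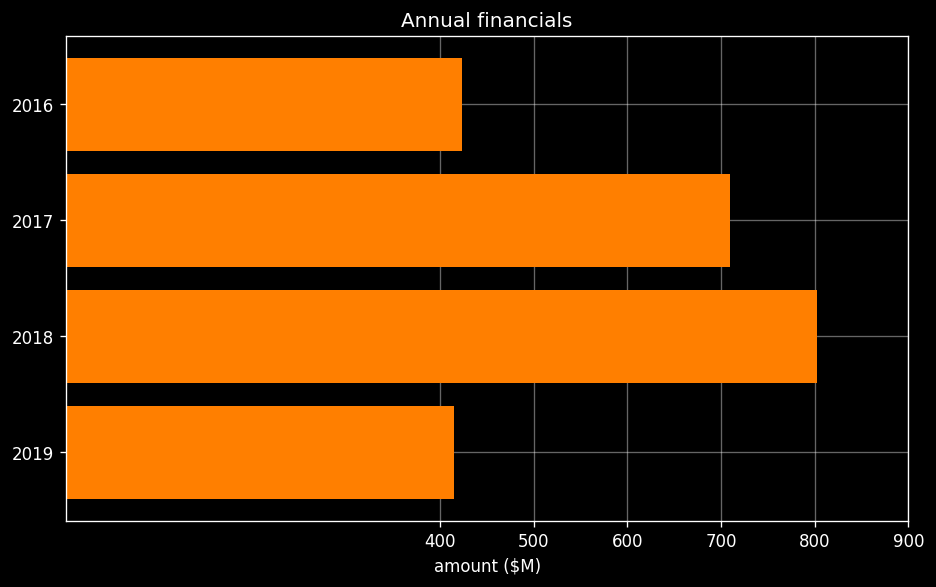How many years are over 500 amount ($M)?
Above 500: 2017, 2018.

2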